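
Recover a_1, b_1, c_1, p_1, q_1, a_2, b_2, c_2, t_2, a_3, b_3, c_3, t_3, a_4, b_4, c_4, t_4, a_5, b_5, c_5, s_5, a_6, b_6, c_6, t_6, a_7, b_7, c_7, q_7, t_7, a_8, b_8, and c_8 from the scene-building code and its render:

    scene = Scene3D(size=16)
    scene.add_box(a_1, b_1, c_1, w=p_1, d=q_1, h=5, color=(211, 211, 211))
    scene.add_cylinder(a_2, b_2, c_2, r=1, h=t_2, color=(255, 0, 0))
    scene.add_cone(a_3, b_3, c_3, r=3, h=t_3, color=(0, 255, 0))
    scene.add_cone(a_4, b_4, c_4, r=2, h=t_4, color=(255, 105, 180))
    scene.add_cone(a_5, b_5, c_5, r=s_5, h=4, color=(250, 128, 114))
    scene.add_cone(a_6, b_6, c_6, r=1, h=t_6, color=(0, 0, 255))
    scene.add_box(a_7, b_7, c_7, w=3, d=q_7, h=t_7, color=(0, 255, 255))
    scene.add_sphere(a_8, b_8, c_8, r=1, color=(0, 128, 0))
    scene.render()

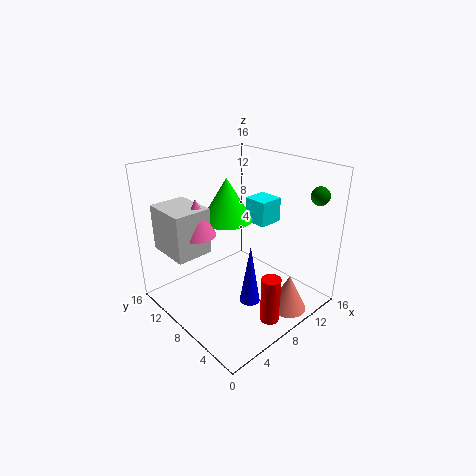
a_1 = 1, b_1 = 9, c_1 = 7, p_1 = 4, q_1 = 5, a_2 = 7, b_2 = 2, c_2 = 1, t_2 = 5, a_3 = 9, b_3 = 11, c_3 = 9, t_3 = 5, a_4 = 4, b_4 = 10, c_4 = 9, t_4 = 4, a_5 = 10, b_5 = 2, c_5 = 1, s_5 = 2, a_6 = 5, b_6 = 3, c_6 = 4, t_6 = 6, a_7 = 12, b_7 = 8, c_7 = 8, q_7 = 3, t_7 = 3, a_8 = 14, b_8 = 2, c_8 = 13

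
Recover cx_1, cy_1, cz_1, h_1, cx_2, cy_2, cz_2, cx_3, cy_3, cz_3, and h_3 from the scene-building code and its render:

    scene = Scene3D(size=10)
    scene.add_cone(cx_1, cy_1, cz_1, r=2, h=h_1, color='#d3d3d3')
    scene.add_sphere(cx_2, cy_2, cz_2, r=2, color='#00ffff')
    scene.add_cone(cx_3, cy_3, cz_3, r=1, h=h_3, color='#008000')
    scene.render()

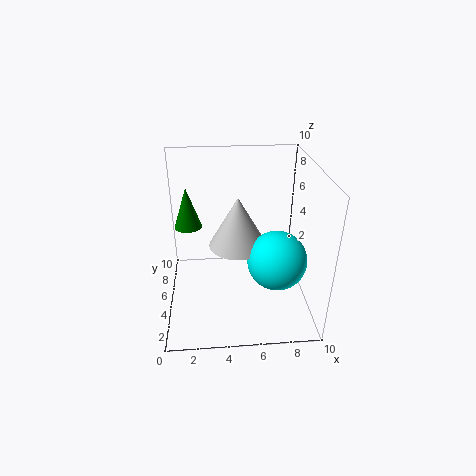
cx_1 = 5
cy_1 = 5
cz_1 = 4.5
h_1 = 3.5
cx_2 = 7.5
cy_2 = 3.5
cz_2 = 4
cx_3 = 1.5
cy_3 = 7
cz_3 = 5
h_3 = 3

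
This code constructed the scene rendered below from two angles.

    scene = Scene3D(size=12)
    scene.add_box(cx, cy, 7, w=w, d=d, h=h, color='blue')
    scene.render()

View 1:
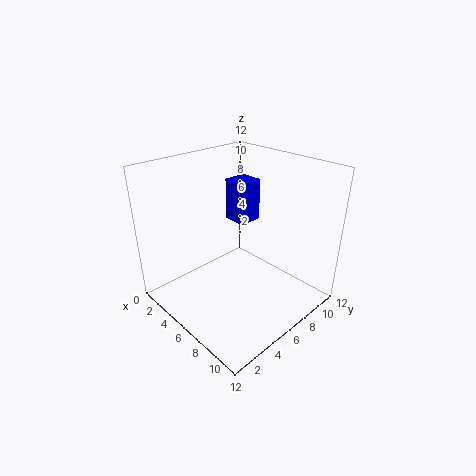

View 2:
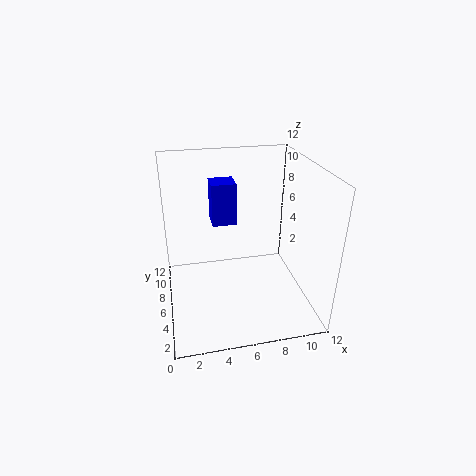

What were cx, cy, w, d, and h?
cx = 4; cy = 6.5; w = 2; d = 2; h = 3.5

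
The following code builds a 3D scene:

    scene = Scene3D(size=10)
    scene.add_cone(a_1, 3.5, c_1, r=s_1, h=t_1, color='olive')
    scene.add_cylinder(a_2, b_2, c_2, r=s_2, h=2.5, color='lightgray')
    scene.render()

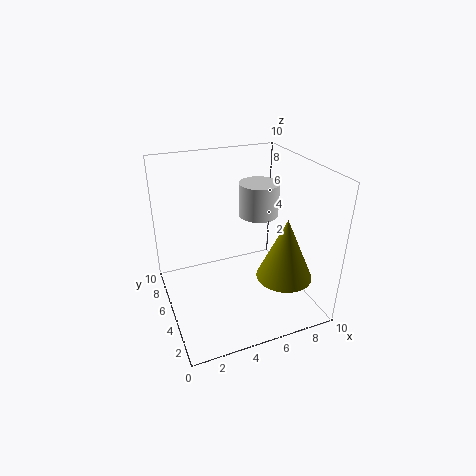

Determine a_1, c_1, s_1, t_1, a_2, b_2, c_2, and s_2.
a_1 = 8
c_1 = 2
s_1 = 2
t_1 = 4.5
a_2 = 7.5
b_2 = 7
c_2 = 5.5
s_2 = 1.5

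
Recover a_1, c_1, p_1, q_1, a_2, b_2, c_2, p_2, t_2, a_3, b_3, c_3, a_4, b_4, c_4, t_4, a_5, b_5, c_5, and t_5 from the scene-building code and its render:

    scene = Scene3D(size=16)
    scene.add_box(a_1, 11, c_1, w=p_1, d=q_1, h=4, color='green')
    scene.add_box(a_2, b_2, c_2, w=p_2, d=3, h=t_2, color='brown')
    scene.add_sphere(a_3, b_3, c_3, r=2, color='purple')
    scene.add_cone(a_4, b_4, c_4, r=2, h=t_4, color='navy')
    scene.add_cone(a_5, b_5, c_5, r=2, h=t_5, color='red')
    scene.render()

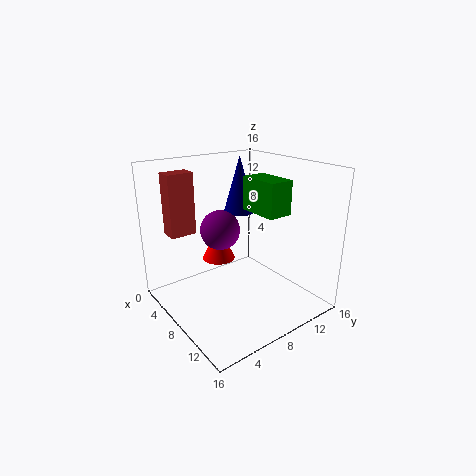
a_1 = 5, c_1 = 10, p_1 = 5, q_1 = 3, a_2 = 2, b_2 = 2, c_2 = 8, p_2 = 2, t_2 = 7, a_3 = 9, b_3 = 5, c_3 = 10, a_4 = 3, b_4 = 12, c_4 = 9, t_4 = 7, a_5 = 4, b_5 = 8, c_5 = 4, t_5 = 4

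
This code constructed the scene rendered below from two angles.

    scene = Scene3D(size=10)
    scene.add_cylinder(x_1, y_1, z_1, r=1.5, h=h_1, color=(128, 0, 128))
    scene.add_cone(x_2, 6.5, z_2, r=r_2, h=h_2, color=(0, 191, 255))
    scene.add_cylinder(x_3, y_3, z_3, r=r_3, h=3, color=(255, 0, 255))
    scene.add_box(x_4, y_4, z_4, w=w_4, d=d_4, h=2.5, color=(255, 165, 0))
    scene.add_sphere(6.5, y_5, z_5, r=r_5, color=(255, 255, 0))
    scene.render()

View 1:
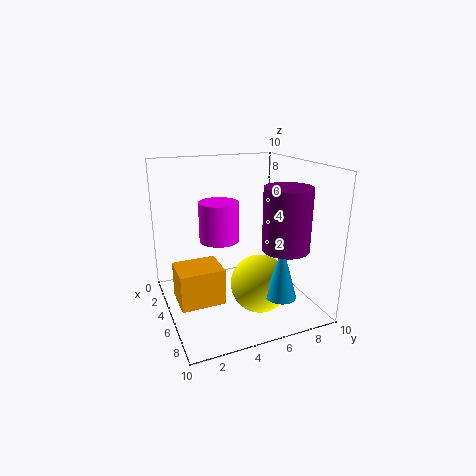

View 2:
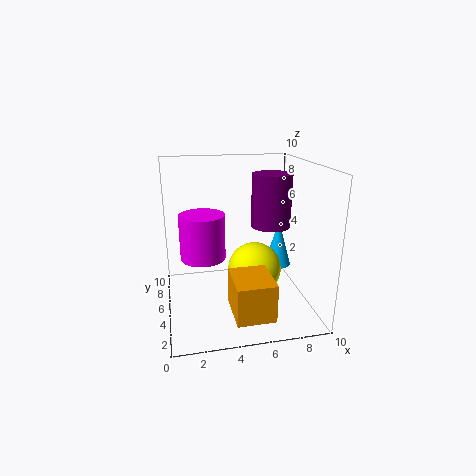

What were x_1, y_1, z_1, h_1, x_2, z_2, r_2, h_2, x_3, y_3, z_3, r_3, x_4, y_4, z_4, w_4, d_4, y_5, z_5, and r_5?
x_1 = 8
y_1 = 7
z_1 = 5
h_1 = 4
x_2 = 8.5
z_2 = 2
r_2 = 1
h_2 = 3.5
x_3 = 2.5
y_3 = 4.5
z_3 = 4
r_3 = 1.5
x_4 = 4
y_4 = 0.5
z_4 = 1
w_4 = 2.5
d_4 = 3
y_5 = 6
z_5 = 2
r_5 = 2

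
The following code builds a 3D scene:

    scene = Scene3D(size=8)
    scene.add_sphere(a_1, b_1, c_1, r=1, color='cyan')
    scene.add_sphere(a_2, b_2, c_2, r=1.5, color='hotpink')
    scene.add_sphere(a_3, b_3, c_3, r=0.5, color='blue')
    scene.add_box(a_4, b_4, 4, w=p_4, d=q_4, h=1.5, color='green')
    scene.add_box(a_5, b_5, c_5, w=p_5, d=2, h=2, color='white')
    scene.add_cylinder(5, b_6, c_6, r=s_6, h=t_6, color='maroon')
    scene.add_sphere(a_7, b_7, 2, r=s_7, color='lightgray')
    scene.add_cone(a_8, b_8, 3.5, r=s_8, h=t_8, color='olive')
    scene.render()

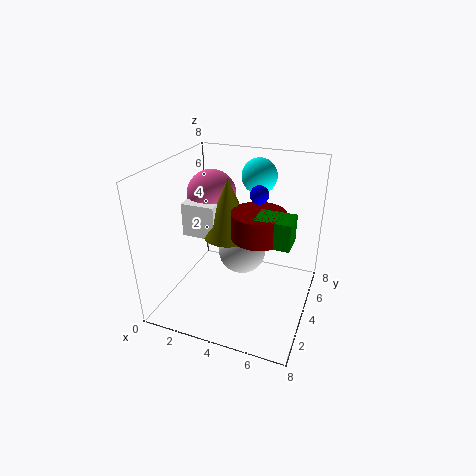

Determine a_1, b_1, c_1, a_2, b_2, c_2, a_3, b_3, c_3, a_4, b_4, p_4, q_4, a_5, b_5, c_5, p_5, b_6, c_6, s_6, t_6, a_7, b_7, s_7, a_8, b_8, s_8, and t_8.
a_1 = 4.5
b_1 = 6
c_1 = 7
a_2 = 1.5
b_2 = 6
c_2 = 5.5
a_3 = 5
b_3 = 4.5
c_3 = 6.5
a_4 = 5
b_4 = 3.5
p_4 = 2
q_4 = 1.5
a_5 = 0.5
b_5 = 4
c_5 = 3.5
p_5 = 2
b_6 = 4.5
c_6 = 4
s_6 = 1.5
t_6 = 1.5
a_7 = 3.5
b_7 = 6
s_7 = 1.5
a_8 = 3
b_8 = 5
s_8 = 1.5
t_8 = 3.5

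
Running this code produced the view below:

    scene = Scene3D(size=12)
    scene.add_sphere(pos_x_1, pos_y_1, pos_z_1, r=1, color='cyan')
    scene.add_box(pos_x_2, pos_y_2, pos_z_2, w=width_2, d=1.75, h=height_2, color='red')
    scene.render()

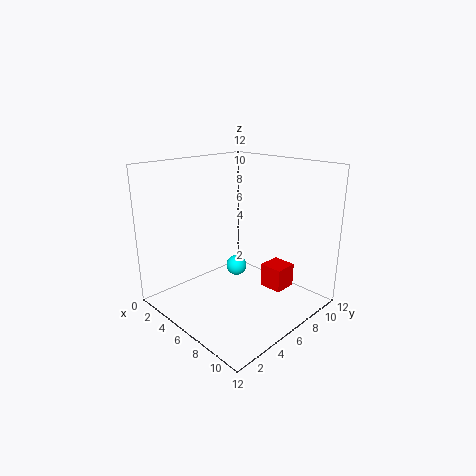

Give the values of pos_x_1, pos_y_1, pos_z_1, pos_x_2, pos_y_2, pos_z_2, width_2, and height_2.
pos_x_1 = 3; pos_y_1 = 8.75; pos_z_1 = 1.5; pos_x_2 = 9.25; pos_y_2 = 5.25; pos_z_2 = 3.25; width_2 = 1.75; height_2 = 1.75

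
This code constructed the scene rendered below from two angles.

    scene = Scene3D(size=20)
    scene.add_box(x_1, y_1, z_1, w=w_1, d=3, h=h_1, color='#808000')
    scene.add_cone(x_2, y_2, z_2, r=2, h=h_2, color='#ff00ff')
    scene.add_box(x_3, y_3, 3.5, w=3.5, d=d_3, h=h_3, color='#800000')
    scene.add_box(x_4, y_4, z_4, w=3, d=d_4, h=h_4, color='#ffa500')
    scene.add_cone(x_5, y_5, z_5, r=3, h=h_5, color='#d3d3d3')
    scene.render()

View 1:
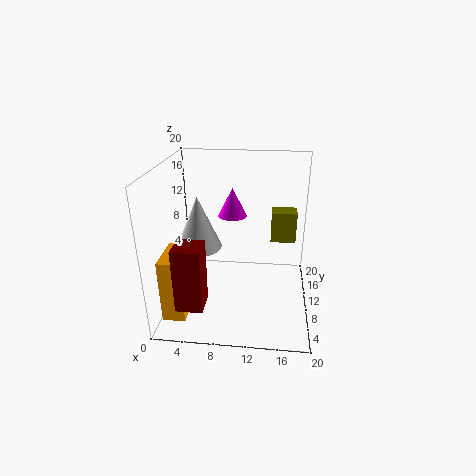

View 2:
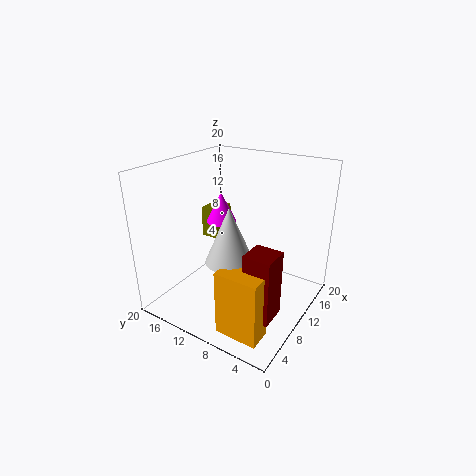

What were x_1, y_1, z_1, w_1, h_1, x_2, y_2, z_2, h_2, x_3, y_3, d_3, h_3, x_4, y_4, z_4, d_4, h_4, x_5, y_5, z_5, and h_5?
x_1 = 14.5; y_1 = 17; z_1 = 6; w_1 = 4; h_1 = 5; x_2 = 9; y_2 = 12; z_2 = 12.5; h_2 = 4; x_3 = 3; y_3 = 1.5; d_3 = 3.5; h_3 = 8.5; x_4 = 1; y_4 = 2; z_4 = 1.5; d_4 = 5.5; h_4 = 8.5; x_5 = 5; y_5 = 8; z_5 = 9.5; h_5 = 7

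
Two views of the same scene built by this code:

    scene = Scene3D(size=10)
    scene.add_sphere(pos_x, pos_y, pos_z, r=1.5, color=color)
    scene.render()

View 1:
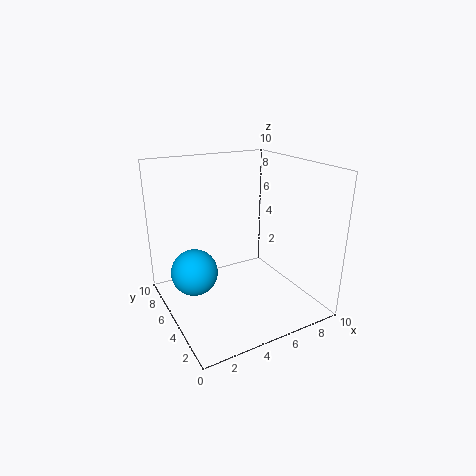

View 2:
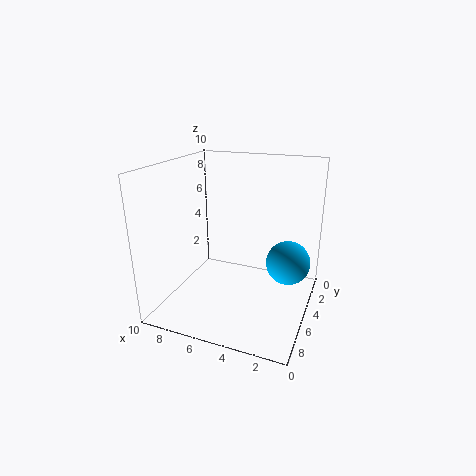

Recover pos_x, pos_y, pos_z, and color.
pos_x = 1.5, pos_y = 4.5, pos_z = 3.5, color = 'deepskyblue'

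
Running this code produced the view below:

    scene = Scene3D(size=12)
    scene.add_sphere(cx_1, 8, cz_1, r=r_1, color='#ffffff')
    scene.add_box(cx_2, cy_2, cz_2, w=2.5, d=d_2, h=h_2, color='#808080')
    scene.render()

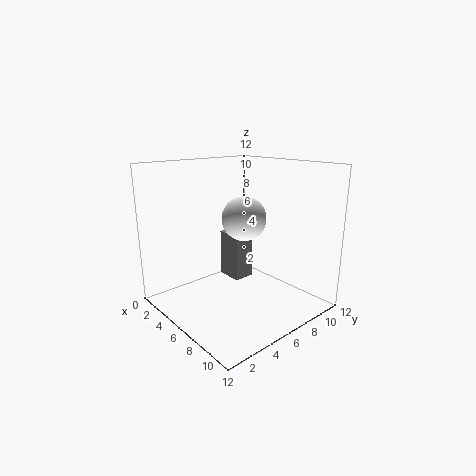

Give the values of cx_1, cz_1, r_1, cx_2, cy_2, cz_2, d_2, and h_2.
cx_1 = 4.5, cz_1 = 7, r_1 = 2, cx_2 = 1, cy_2 = 8, cz_2 = 0.5, d_2 = 2, h_2 = 4.5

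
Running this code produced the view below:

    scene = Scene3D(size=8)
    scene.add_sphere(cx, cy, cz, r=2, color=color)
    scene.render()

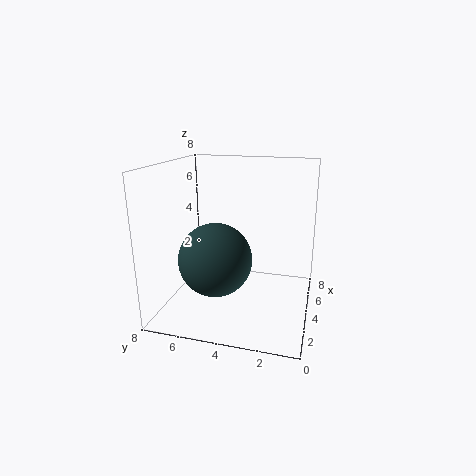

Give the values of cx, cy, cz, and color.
cx = 3
cy = 5
cz = 3
color = 'darkslategray'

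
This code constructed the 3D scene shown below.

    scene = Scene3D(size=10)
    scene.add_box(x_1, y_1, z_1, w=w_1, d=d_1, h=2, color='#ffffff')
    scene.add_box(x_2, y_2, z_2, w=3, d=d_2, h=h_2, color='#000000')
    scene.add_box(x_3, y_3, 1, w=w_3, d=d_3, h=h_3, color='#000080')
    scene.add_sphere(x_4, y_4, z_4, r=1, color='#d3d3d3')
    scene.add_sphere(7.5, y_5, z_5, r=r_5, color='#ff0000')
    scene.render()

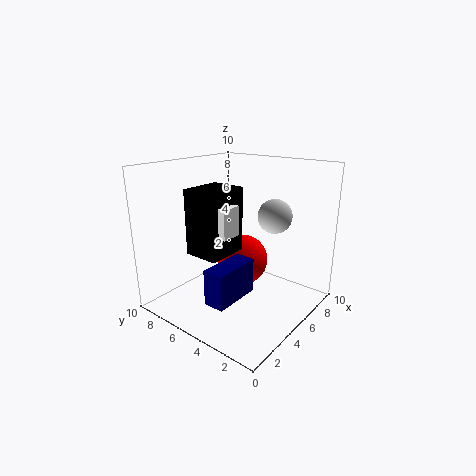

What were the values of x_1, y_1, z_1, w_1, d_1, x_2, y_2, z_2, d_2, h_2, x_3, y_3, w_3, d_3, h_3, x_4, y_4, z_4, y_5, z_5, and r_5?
x_1 = 3; y_1 = 4.5; z_1 = 5.5; w_1 = 1.5; d_1 = 2; x_2 = 2.5; y_2 = 5; z_2 = 4; d_2 = 2.5; h_2 = 4.5; x_3 = 2; y_3 = 4; w_3 = 3.5; d_3 = 1.5; h_3 = 2.5; x_4 = 4; y_4 = 1.5; z_4 = 7.5; y_5 = 6.5; z_5 = 2; r_5 = 2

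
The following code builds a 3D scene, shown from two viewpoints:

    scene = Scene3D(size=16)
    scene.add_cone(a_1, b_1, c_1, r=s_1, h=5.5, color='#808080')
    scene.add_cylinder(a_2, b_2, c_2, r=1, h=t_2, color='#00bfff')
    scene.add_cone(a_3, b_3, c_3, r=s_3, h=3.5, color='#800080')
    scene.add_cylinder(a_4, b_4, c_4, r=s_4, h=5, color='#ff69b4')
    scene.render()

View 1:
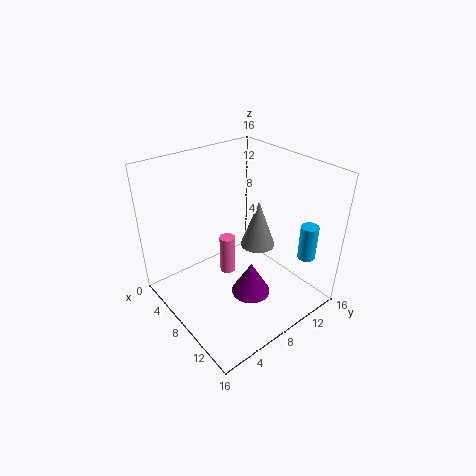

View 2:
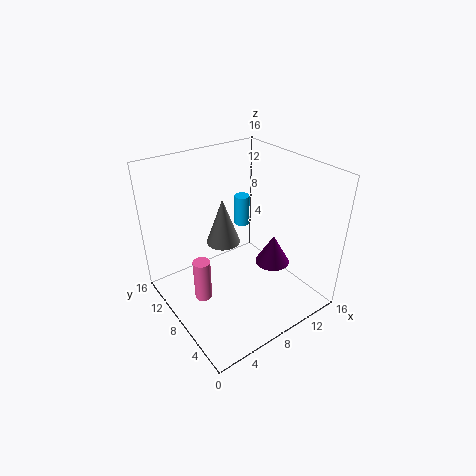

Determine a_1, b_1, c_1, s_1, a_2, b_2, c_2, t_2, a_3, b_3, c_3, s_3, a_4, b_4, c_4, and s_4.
a_1 = 8, b_1 = 11, c_1 = 6, s_1 = 2, a_2 = 13, b_2 = 14, c_2 = 5.5, t_2 = 4, a_3 = 12, b_3 = 6.5, c_3 = 4, s_3 = 2, a_4 = 4, b_4 = 9.5, c_4 = 0.5, s_4 = 1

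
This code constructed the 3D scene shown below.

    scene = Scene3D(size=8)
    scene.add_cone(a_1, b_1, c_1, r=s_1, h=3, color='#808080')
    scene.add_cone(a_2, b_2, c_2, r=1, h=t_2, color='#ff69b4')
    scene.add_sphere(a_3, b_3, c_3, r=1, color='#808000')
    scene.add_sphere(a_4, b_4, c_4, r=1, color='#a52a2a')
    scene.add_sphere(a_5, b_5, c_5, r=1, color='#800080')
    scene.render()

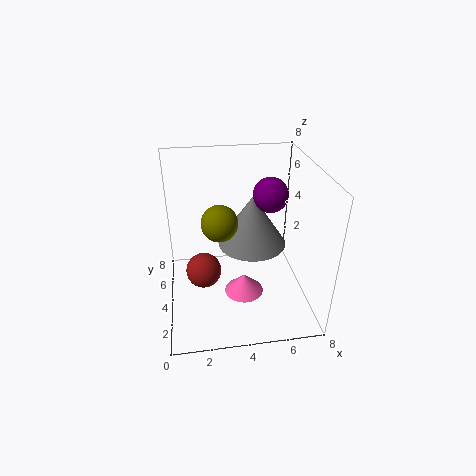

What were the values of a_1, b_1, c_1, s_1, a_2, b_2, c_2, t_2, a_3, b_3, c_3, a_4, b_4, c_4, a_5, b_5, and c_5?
a_1 = 5; b_1 = 5; c_1 = 3; s_1 = 2; a_2 = 4; b_2 = 2; c_2 = 2; t_2 = 1; a_3 = 3; b_3 = 4; c_3 = 5; a_4 = 2; b_4 = 4; c_4 = 2; a_5 = 6; b_5 = 5; c_5 = 6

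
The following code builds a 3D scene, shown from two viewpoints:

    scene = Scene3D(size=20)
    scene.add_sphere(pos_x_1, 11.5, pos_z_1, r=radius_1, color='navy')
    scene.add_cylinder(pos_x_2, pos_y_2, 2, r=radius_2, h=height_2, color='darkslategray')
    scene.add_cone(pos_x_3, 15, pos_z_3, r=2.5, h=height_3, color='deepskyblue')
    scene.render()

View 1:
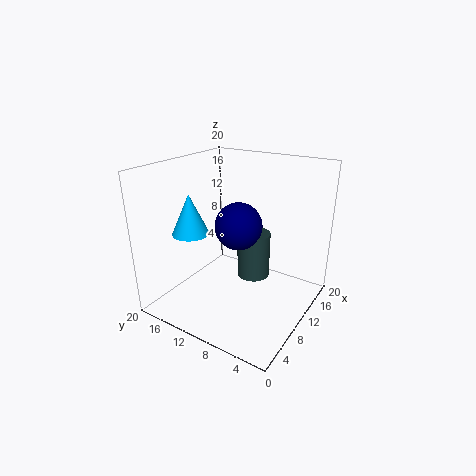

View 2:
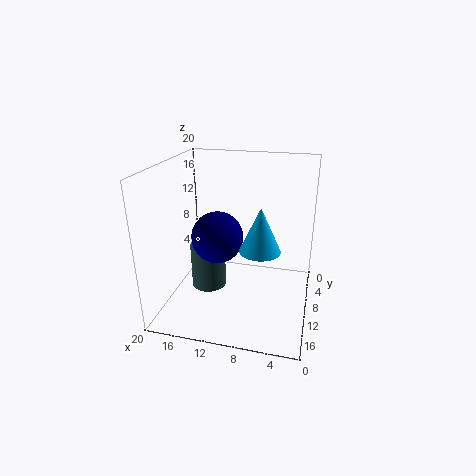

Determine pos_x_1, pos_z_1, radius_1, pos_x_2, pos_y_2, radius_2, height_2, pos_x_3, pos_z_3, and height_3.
pos_x_1 = 12.5; pos_z_1 = 10.5; radius_1 = 3.5; pos_x_2 = 14.5; pos_y_2 = 10; radius_2 = 2.5; height_2 = 7; pos_x_3 = 6; pos_z_3 = 11; height_3 = 5.5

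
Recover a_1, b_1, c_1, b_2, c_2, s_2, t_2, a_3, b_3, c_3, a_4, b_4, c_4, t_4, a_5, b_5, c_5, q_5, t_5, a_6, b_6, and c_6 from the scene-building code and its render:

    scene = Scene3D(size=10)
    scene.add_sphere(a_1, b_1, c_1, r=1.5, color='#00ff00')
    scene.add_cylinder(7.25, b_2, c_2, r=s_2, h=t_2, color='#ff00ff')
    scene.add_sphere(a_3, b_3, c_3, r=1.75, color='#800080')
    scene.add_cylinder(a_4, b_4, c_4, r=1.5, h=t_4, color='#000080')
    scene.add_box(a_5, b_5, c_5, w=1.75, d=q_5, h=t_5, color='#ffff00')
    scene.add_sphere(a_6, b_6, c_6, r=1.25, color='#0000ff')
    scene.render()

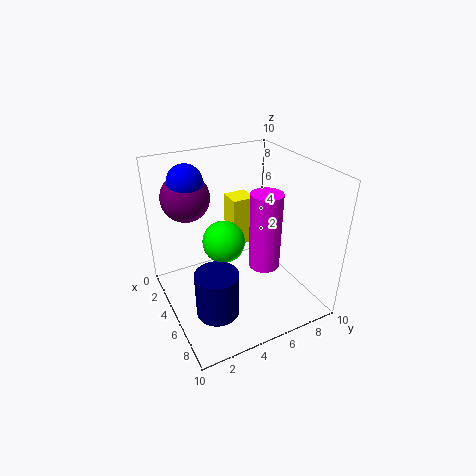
a_1 = 4.25, b_1 = 4.25, c_1 = 4.5, b_2 = 5.75, c_2 = 4, s_2 = 1, t_2 = 5, a_3 = 1.75, b_3 = 2.5, c_3 = 7.25, a_4 = 6.25, b_4 = 2.75, c_4 = 0.25, t_4 = 3.25, a_5 = 1.25, b_5 = 5.75, c_5 = 3, q_5 = 1.75, t_5 = 3.75, a_6 = 2, b_6 = 2.5, c_6 = 8.5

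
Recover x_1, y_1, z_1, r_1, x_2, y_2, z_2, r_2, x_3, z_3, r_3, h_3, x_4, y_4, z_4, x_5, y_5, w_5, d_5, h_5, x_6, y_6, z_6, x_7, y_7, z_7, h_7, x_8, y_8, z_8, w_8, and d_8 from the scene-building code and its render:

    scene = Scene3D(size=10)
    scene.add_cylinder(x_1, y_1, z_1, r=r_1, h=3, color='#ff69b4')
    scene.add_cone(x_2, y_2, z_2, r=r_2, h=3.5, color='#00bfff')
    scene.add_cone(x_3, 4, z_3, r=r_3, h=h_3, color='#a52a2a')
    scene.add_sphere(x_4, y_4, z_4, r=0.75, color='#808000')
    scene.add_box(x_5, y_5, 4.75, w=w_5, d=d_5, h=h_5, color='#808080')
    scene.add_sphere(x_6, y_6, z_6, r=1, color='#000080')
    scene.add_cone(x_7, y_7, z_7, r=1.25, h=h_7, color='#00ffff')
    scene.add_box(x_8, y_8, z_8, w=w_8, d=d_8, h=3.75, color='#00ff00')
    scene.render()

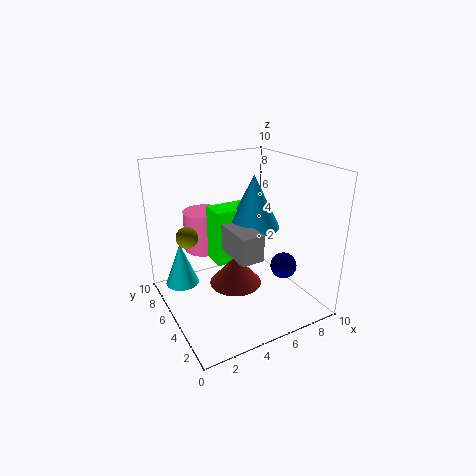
x_1 = 3.75; y_1 = 8; z_1 = 3.25; r_1 = 1.5; x_2 = 5.75; y_2 = 4.25; z_2 = 6; r_2 = 1.75; x_3 = 4.25; z_3 = 2.25; r_3 = 1.75; h_3 = 2; x_4 = 1.75; y_4 = 6.25; z_4 = 5.25; x_5 = 3.5; y_5 = 1.75; w_5 = 1.5; d_5 = 3.25; h_5 = 1.75; x_6 = 8.75; y_6 = 4.5; z_6 = 2; x_7 = 1.75; y_7 = 8; z_7 = 0.75; h_7 = 3.25; x_8 = 3.25; y_8 = 4.5; z_8 = 3.5; w_8 = 3.5; d_8 = 1.75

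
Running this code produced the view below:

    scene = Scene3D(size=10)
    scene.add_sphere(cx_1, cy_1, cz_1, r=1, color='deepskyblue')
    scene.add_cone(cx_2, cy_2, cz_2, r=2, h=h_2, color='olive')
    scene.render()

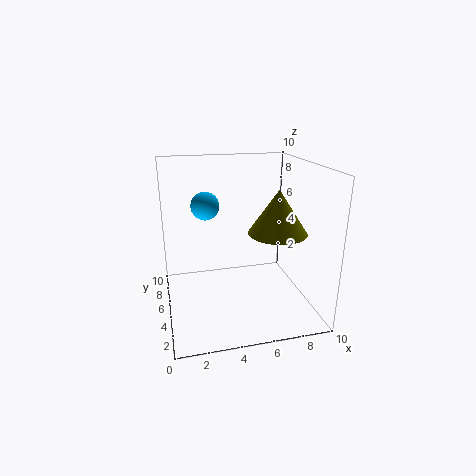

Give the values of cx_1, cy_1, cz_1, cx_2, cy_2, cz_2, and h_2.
cx_1 = 3; cy_1 = 6.5; cz_1 = 7; cx_2 = 7.5; cy_2 = 4; cz_2 = 5.5; h_2 = 3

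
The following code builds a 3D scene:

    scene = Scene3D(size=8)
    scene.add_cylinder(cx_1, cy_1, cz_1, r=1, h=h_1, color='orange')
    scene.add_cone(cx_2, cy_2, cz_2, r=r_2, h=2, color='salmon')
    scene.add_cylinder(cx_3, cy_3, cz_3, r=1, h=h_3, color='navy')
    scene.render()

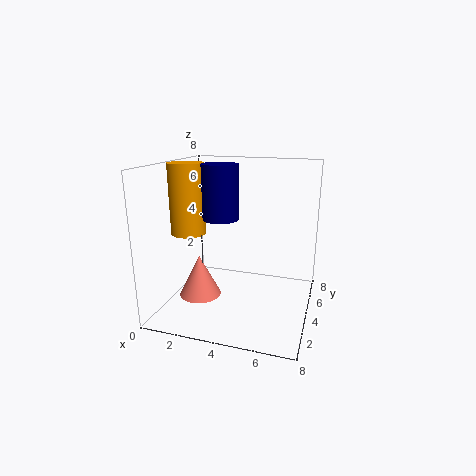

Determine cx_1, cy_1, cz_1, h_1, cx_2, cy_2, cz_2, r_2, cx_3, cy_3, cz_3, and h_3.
cx_1 = 1; cy_1 = 4; cz_1 = 4; h_1 = 4; cx_2 = 3; cy_2 = 1; cz_2 = 2; r_2 = 1; cx_3 = 3; cy_3 = 4; cz_3 = 5; h_3 = 3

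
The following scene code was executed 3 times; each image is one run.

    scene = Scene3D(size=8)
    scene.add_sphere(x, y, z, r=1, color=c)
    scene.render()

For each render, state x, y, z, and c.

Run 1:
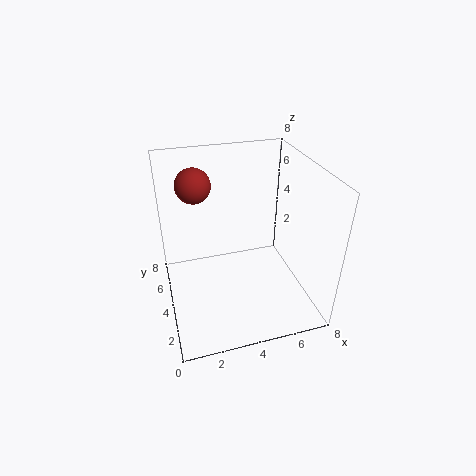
x = 2, y = 6, z = 6.5, c = 'brown'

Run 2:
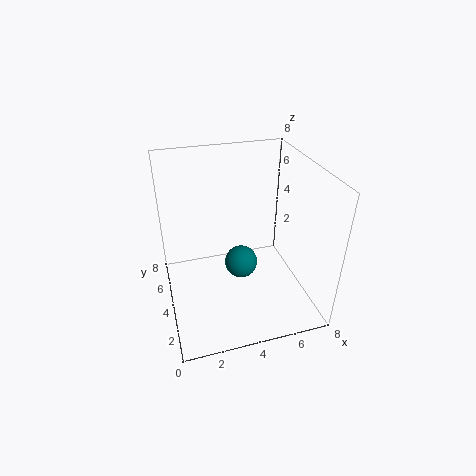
x = 4.5, y = 5, z = 1.5, c = 'teal'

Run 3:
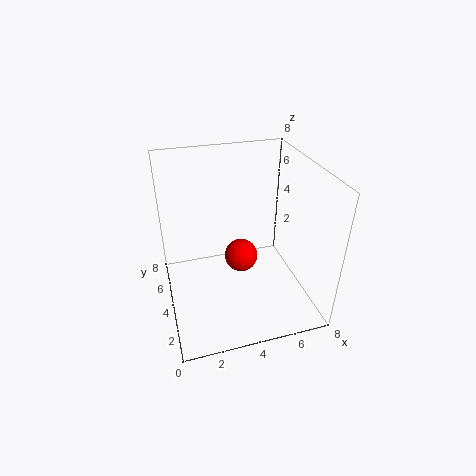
x = 4.5, y = 5, z = 2, c = 'red'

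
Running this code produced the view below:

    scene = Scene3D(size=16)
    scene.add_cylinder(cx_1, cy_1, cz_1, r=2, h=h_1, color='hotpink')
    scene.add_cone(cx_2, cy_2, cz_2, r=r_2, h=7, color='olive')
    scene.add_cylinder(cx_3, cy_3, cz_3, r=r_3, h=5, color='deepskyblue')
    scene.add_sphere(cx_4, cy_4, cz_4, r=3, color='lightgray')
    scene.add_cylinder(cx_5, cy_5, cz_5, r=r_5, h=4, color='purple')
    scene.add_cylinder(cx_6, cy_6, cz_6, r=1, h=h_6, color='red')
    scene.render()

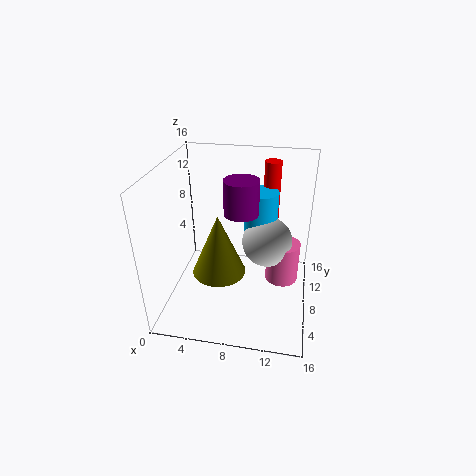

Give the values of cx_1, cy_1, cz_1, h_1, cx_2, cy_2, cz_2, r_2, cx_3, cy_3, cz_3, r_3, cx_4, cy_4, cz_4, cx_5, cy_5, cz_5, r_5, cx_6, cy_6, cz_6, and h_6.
cx_1 = 13, cy_1 = 11, cz_1 = 1, h_1 = 5, cx_2 = 6, cy_2 = 7, cz_2 = 4, r_2 = 3, cx_3 = 10, cy_3 = 12, cz_3 = 7, r_3 = 2, cx_4 = 11, cy_4 = 11, cz_4 = 6, cx_5 = 8, cy_5 = 10, cz_5 = 10, r_5 = 2, cx_6 = 11, cy_6 = 14, cz_6 = 7, h_6 = 8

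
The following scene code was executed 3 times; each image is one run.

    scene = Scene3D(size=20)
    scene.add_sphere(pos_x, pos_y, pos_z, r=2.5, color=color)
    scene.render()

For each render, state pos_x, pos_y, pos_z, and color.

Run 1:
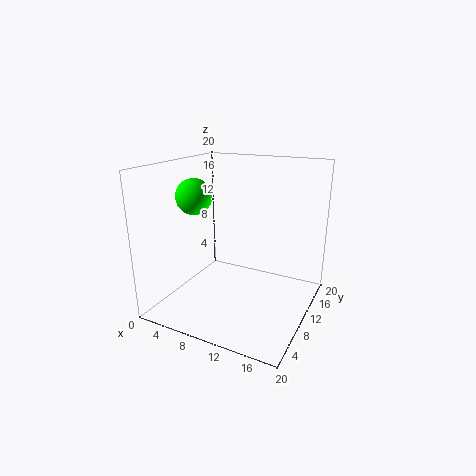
pos_x = 4; pos_y = 8.5; pos_z = 15.5; color = 'lime'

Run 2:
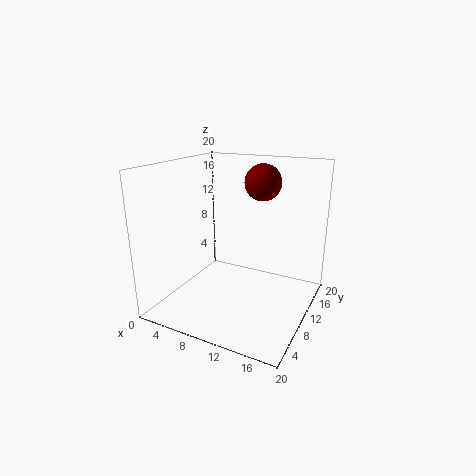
pos_x = 12.5; pos_y = 12.5; pos_z = 17.5; color = 'maroon'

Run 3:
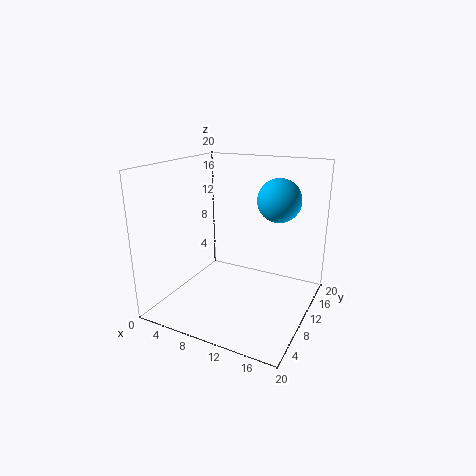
pos_x = 17; pos_y = 6.5; pos_z = 17; color = 'deepskyblue'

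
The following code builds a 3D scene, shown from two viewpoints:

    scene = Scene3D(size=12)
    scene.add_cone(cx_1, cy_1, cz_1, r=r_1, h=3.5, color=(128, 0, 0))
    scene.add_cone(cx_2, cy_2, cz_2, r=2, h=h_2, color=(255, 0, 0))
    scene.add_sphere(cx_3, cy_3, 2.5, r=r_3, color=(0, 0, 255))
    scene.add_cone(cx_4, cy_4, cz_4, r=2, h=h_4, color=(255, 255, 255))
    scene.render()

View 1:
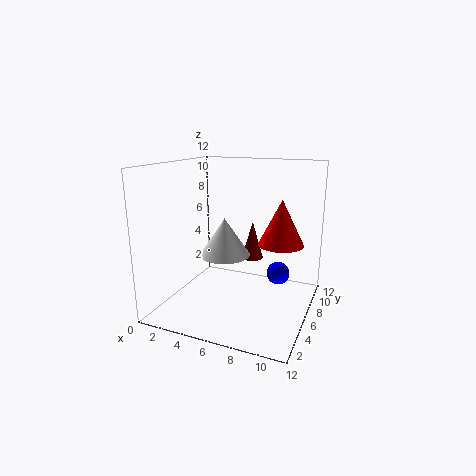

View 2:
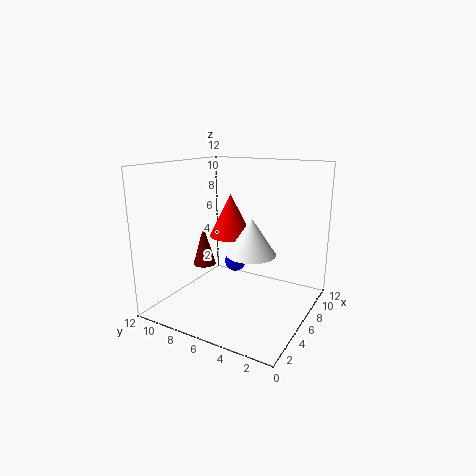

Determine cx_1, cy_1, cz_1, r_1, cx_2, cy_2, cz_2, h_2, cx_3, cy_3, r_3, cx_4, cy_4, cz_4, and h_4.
cx_1 = 6, cy_1 = 9.5, cz_1 = 3, r_1 = 1, cx_2 = 9, cy_2 = 8.5, cz_2 = 5, h_2 = 4, cx_3 = 9, cy_3 = 8, r_3 = 1, cx_4 = 5.5, cy_4 = 4.5, cz_4 = 5, h_4 = 3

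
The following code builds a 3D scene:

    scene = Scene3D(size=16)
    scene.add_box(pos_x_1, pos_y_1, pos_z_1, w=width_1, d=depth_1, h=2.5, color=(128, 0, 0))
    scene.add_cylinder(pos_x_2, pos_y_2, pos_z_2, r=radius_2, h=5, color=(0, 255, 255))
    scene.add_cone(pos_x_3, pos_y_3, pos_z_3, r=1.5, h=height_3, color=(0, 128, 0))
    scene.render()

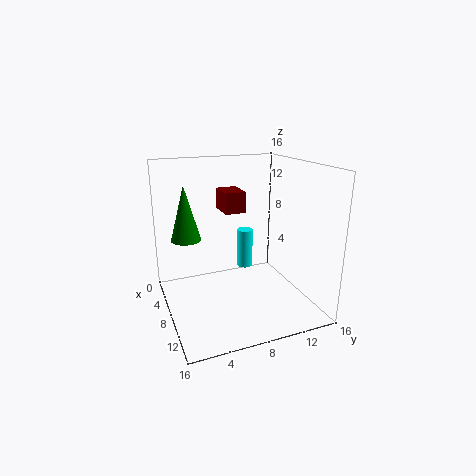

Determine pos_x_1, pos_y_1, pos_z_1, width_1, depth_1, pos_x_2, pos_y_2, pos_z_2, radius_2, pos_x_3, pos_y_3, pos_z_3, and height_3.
pos_x_1 = 2; pos_y_1 = 7.5; pos_z_1 = 10; width_1 = 3.5; depth_1 = 2.5; pos_x_2 = 3; pos_y_2 = 11; pos_z_2 = 2; radius_2 = 1; pos_x_3 = 9; pos_y_3 = 2; pos_z_3 = 9; height_3 = 5.5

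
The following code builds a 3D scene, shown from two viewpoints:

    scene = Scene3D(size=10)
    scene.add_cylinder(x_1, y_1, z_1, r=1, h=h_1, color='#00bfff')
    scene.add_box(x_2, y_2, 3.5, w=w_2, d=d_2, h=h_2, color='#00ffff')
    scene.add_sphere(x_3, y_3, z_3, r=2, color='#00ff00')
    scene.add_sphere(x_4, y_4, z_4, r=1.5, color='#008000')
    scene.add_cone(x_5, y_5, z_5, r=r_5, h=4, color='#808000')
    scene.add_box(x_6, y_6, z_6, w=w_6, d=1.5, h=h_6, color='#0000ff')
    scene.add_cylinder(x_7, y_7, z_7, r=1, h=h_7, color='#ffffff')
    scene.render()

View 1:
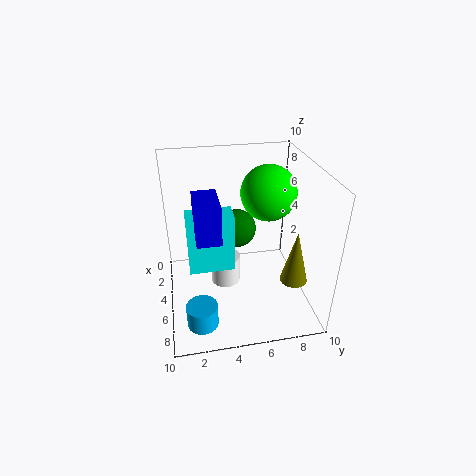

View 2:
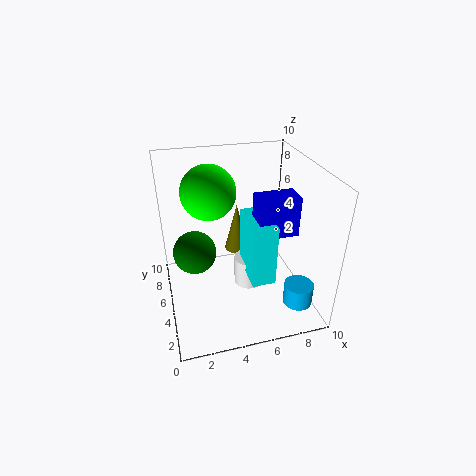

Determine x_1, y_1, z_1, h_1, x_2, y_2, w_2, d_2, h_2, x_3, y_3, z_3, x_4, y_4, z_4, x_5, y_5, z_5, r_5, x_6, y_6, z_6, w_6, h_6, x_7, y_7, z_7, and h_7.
x_1 = 8.5
y_1 = 2
z_1 = 1
h_1 = 1.5
x_2 = 5
y_2 = 1.5
w_2 = 1.5
d_2 = 3
h_2 = 4
x_3 = 3.5
y_3 = 7.5
z_3 = 7.5
x_4 = 2
y_4 = 5.5
z_4 = 4
x_5 = 6
y_5 = 9
z_5 = 1.5
r_5 = 1
x_6 = 5.5
y_6 = 2
z_6 = 6.5
w_6 = 2.5
h_6 = 2.5
x_7 = 5.5
y_7 = 4
z_7 = 2
h_7 = 2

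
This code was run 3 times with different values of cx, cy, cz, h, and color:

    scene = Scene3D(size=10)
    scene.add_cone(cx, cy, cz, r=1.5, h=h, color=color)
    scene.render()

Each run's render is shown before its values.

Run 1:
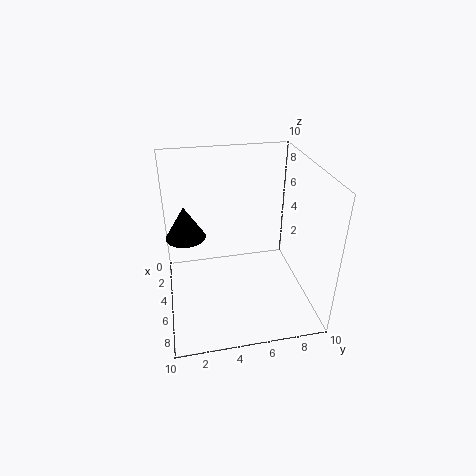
cx = 2.5; cy = 1.5; cz = 4; h = 2.5; color = 'black'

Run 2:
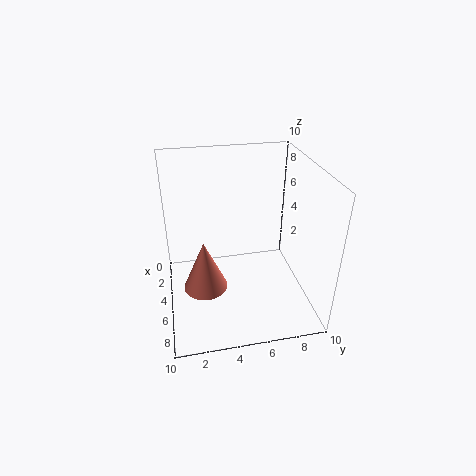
cx = 6; cy = 2.5; cz = 2; h = 3.5; color = 'salmon'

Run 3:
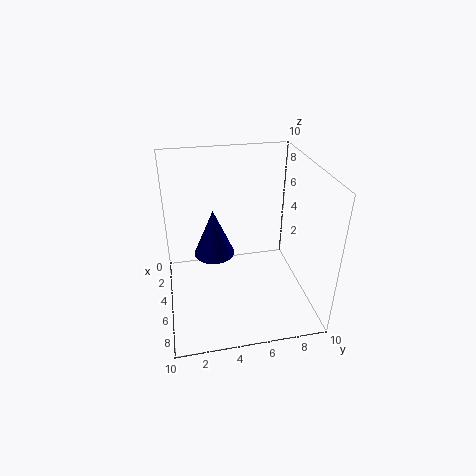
cx = 3.5; cy = 3.5; cz = 3; h = 3.5; color = 'navy'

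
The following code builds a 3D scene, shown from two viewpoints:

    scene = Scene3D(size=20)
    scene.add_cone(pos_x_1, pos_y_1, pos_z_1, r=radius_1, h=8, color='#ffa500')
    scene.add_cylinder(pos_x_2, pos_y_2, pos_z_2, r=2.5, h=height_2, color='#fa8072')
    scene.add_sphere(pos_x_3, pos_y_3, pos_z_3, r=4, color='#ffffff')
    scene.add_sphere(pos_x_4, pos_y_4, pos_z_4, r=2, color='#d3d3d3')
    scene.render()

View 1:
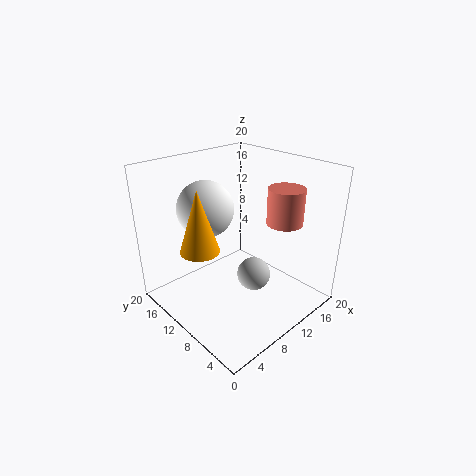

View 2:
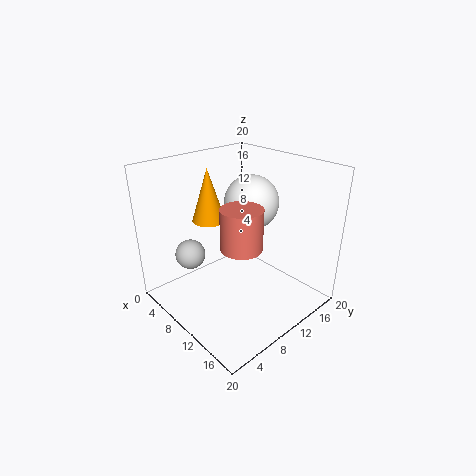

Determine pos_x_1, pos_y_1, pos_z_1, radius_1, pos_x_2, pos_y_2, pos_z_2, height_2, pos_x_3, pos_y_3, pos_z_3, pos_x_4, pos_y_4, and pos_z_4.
pos_x_1 = 3.5; pos_y_1 = 10; pos_z_1 = 10.5; radius_1 = 2.5; pos_x_2 = 15; pos_y_2 = 6; pos_z_2 = 12; height_2 = 5; pos_x_3 = 8; pos_y_3 = 14.5; pos_z_3 = 13.5; pos_x_4 = 7; pos_y_4 = 4; pos_z_4 = 8.5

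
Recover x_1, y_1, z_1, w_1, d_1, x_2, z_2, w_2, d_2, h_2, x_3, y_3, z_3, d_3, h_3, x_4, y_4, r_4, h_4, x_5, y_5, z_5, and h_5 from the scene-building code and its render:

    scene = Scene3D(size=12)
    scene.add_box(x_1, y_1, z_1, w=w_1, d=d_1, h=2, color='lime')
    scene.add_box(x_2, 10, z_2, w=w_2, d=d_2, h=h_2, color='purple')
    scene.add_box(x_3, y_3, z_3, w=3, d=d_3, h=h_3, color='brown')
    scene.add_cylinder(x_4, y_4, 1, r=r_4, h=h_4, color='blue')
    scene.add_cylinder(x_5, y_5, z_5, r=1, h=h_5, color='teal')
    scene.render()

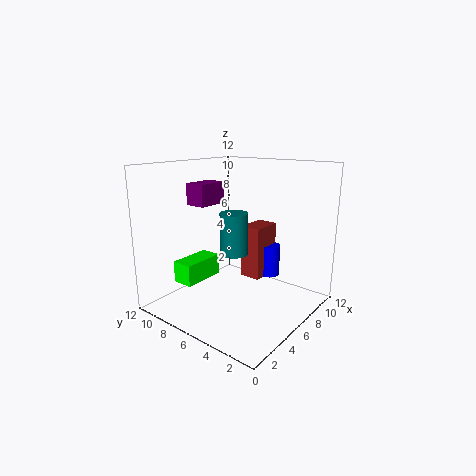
x_1 = 4, y_1 = 10, z_1 = 1, w_1 = 4, d_1 = 2, x_2 = 6, z_2 = 8, w_2 = 3, d_2 = 2, h_2 = 2, x_3 = 9, y_3 = 6, z_3 = 1, d_3 = 2, h_3 = 5, x_4 = 11, y_4 = 6, r_4 = 1, h_4 = 3, x_5 = 3, y_5 = 4, z_5 = 6, h_5 = 3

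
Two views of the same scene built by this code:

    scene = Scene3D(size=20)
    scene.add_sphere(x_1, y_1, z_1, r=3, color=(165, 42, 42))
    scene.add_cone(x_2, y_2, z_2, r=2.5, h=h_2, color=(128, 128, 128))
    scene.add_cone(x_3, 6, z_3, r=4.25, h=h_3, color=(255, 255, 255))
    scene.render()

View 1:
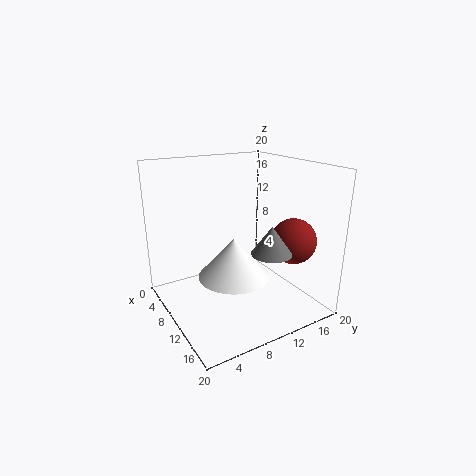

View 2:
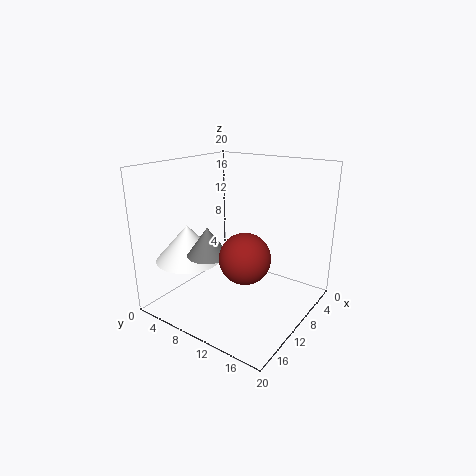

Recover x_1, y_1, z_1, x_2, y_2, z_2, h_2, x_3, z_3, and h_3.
x_1 = 15.75
y_1 = 15
z_1 = 10.5
x_2 = 17
y_2 = 10.5
z_2 = 10.25
h_2 = 3.5
x_3 = 15.75
z_3 = 8
h_3 = 4.75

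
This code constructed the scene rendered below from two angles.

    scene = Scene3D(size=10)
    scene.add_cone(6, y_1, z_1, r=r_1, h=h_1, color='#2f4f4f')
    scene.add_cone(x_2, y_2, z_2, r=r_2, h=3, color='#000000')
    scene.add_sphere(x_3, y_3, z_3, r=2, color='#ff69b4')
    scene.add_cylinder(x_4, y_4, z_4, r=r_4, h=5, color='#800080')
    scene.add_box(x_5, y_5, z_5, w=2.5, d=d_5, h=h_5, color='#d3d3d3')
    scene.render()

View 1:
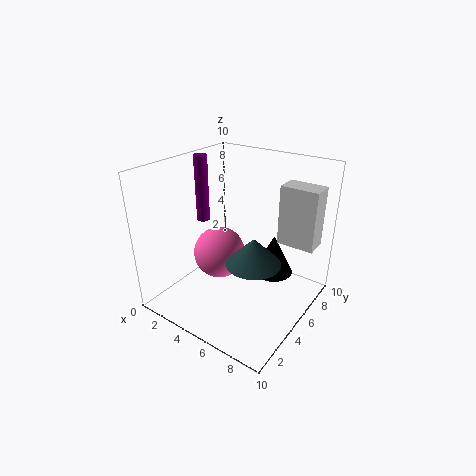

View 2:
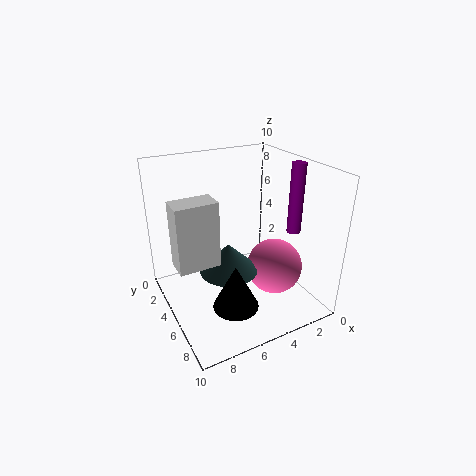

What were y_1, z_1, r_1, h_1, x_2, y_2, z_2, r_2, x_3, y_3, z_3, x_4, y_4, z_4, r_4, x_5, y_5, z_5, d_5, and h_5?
y_1 = 5.5; z_1 = 3; r_1 = 2; h_1 = 2; x_2 = 6.5; y_2 = 7.5; z_2 = 1.5; r_2 = 1.5; x_3 = 2.5; y_3 = 6; z_3 = 2.5; x_4 = 1; y_4 = 6; z_4 = 5; r_4 = 0.5; x_5 = 7.5; y_5 = 6; z_5 = 5; d_5 = 1.5; h_5 = 4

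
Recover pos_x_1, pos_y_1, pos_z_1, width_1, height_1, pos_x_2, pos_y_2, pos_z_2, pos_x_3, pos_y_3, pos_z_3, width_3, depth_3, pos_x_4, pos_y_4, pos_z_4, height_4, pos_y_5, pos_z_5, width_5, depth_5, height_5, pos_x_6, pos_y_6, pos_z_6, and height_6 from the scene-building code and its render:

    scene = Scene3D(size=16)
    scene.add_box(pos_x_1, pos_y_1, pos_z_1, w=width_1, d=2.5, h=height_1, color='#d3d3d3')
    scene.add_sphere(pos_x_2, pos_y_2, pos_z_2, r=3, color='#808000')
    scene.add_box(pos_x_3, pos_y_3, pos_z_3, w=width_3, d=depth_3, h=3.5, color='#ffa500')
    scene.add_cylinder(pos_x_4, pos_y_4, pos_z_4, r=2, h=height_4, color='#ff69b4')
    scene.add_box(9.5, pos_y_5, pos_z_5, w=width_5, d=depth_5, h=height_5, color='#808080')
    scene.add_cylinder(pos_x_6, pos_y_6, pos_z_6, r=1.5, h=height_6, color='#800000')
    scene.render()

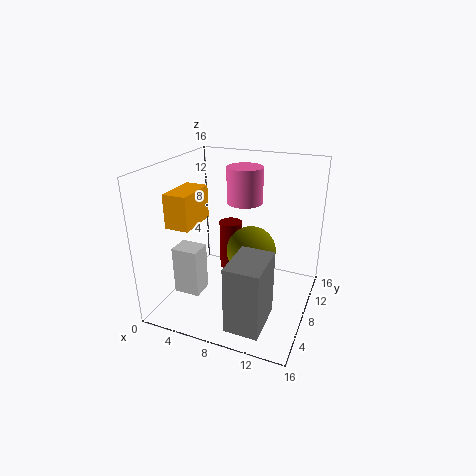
pos_x_1 = 1.5, pos_y_1 = 4.5, pos_z_1 = 1.5, width_1 = 3, height_1 = 5.5, pos_x_2 = 8.5, pos_y_2 = 11, pos_z_2 = 5, pos_x_3 = 2.5, pos_y_3 = 2.5, pos_z_3 = 10.5, width_3 = 2.5, depth_3 = 4.5, pos_x_4 = 8, pos_y_4 = 10, pos_z_4 = 11.5, height_4 = 4, pos_y_5 = 0.5, pos_z_5 = 1.5, width_5 = 3.5, depth_5 = 5, height_5 = 7, pos_x_6 = 4.5, pos_y_6 = 14, pos_z_6 = 0.5, height_6 = 6.5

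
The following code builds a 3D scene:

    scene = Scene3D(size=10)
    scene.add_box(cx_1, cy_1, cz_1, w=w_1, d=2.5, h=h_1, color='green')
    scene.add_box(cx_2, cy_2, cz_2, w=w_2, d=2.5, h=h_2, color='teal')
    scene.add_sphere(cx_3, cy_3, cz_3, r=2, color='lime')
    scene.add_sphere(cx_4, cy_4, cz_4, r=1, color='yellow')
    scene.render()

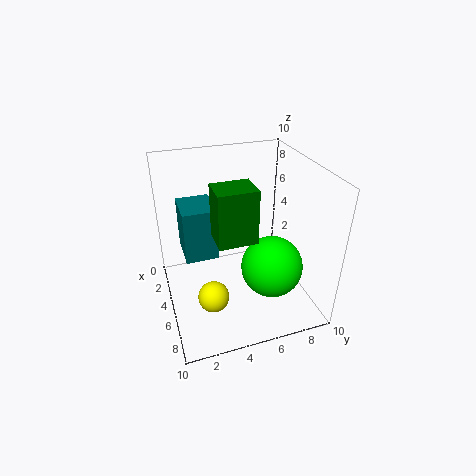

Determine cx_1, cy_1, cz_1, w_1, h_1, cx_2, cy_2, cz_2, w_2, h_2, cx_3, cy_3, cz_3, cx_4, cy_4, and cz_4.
cx_1 = 5.5; cy_1 = 3; cz_1 = 6; w_1 = 2; h_1 = 3.5; cx_2 = 0.5; cy_2 = 1.5; cz_2 = 2.5; w_2 = 3; h_2 = 4; cx_3 = 7.5; cy_3 = 6.5; cz_3 = 4; cx_4 = 7.5; cy_4 = 2.5; cz_4 = 2.5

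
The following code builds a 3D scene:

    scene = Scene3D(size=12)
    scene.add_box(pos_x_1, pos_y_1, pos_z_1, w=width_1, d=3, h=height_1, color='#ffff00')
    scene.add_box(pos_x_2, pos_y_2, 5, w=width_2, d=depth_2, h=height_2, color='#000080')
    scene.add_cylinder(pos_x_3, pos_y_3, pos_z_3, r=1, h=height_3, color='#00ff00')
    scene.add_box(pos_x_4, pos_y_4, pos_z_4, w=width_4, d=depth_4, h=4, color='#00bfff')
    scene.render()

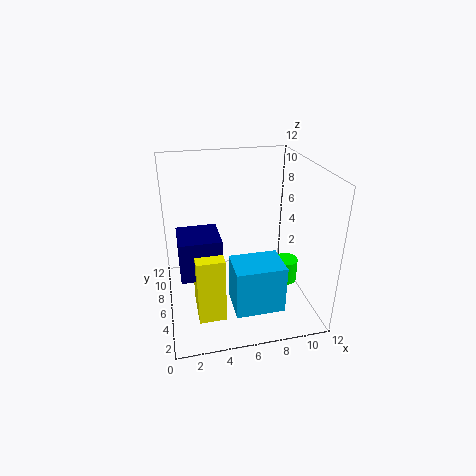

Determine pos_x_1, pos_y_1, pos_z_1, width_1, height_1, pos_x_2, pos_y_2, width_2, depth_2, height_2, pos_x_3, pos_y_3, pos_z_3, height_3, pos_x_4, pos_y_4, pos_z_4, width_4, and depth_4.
pos_x_1 = 2
pos_y_1 = 1
pos_z_1 = 2
width_1 = 2
height_1 = 5
pos_x_2 = 1
pos_y_2 = 2
width_2 = 3
depth_2 = 3
height_2 = 3
pos_x_3 = 10
pos_y_3 = 5
pos_z_3 = 2
height_3 = 2
pos_x_4 = 5
pos_y_4 = 2
pos_z_4 = 1
width_4 = 4
depth_4 = 3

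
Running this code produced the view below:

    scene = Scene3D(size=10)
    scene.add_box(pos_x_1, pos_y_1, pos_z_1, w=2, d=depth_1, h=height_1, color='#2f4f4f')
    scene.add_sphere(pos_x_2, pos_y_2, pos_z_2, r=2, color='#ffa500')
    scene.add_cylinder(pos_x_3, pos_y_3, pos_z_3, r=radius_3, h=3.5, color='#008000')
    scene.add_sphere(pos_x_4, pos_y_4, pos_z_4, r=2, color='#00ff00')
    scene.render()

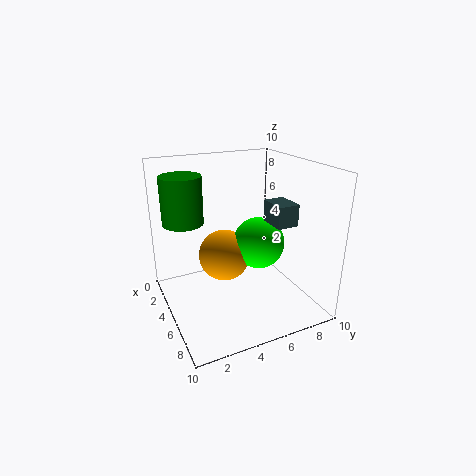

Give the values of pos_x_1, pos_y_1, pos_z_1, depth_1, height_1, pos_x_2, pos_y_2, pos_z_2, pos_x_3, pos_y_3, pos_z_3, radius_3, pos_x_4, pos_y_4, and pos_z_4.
pos_x_1 = 5, pos_y_1 = 7, pos_z_1 = 6, depth_1 = 1.5, height_1 = 1.5, pos_x_2 = 2.5, pos_y_2 = 5, pos_z_2 = 2.5, pos_x_3 = 2, pos_y_3 = 2, pos_z_3 = 5.5, radius_3 = 1.5, pos_x_4 = 3.5, pos_y_4 = 7.5, pos_z_4 = 3.5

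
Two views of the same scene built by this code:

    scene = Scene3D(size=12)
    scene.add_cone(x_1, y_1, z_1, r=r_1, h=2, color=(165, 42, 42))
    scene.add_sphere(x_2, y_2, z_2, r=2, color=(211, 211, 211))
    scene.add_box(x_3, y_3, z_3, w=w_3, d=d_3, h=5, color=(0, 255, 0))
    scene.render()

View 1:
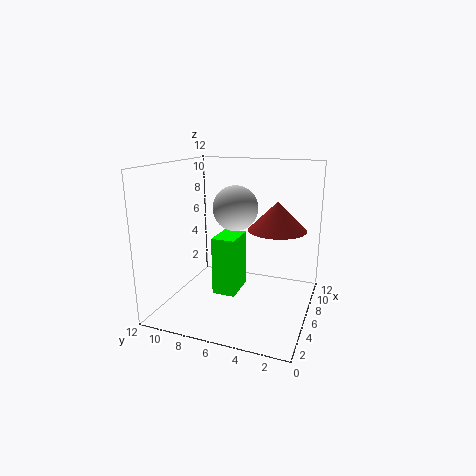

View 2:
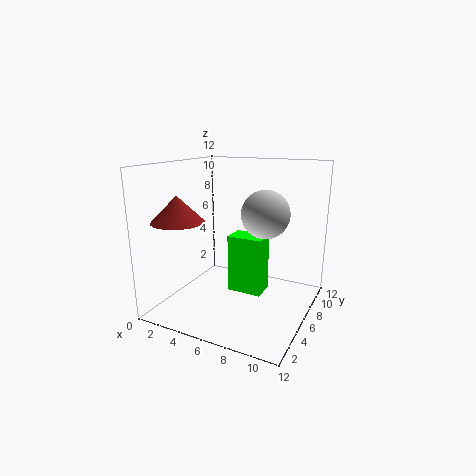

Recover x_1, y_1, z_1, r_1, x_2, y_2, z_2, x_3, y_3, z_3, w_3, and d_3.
x_1 = 3, y_1 = 2, z_1 = 8, r_1 = 2, x_2 = 8, y_2 = 7, z_2 = 8, x_3 = 5, y_3 = 6, z_3 = 1, w_3 = 3, d_3 = 2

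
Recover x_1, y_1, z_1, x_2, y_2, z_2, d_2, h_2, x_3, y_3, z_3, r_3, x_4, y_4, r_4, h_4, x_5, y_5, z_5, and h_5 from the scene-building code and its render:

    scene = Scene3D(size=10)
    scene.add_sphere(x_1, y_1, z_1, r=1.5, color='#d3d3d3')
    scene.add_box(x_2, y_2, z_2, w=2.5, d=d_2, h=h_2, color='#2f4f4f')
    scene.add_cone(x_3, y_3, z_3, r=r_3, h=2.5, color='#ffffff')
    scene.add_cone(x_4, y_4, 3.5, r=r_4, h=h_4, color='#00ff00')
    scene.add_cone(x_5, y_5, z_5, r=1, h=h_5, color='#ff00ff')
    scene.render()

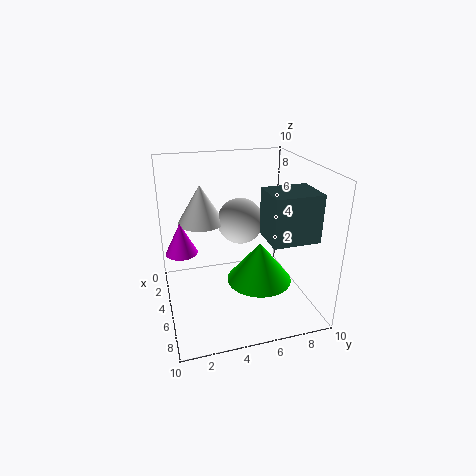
x_1 = 5.5; y_1 = 5; z_1 = 6.5; x_2 = 6.5; y_2 = 6; z_2 = 6; d_2 = 3; h_2 = 3; x_3 = 5; y_3 = 2.5; z_3 = 6.5; r_3 = 1.5; x_4 = 8; y_4 = 5.5; r_4 = 2; h_4 = 2.5; x_5 = 6; y_5 = 1; z_5 = 5; h_5 = 2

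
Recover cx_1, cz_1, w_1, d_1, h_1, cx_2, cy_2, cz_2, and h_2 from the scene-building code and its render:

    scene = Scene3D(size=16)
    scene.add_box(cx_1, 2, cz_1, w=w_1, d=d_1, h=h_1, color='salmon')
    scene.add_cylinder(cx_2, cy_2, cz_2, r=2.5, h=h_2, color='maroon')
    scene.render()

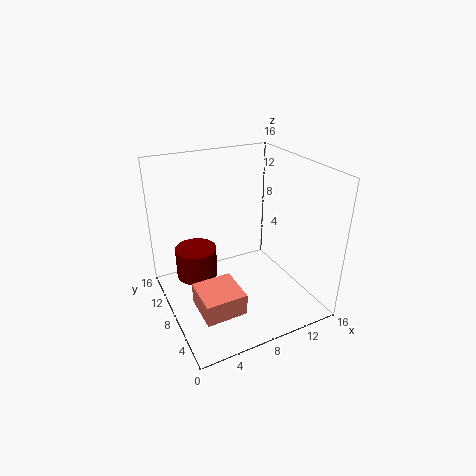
cx_1 = 1.75; cz_1 = 2.75; w_1 = 4.25; d_1 = 4.25; h_1 = 2.25; cx_2 = 4.5; cy_2 = 12.5; cz_2 = 1.5; h_2 = 3.75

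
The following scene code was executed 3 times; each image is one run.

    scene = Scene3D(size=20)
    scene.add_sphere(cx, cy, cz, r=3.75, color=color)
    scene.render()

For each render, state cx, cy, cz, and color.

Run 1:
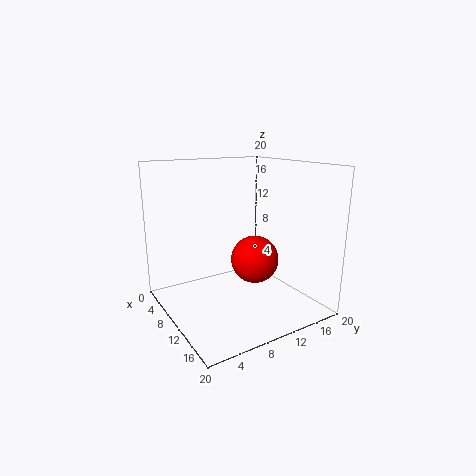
cx = 7; cy = 15; cz = 4.75; color = 'red'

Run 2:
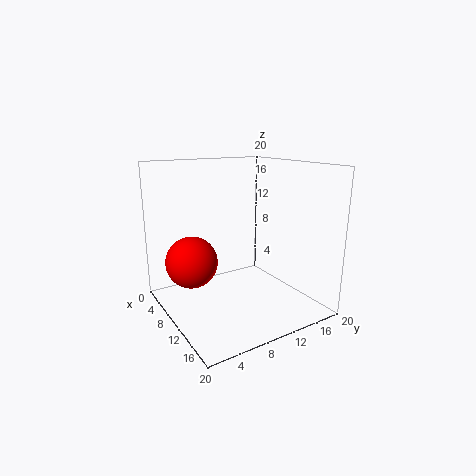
cx = 5.75; cy = 4.75; cz = 6; color = 'red'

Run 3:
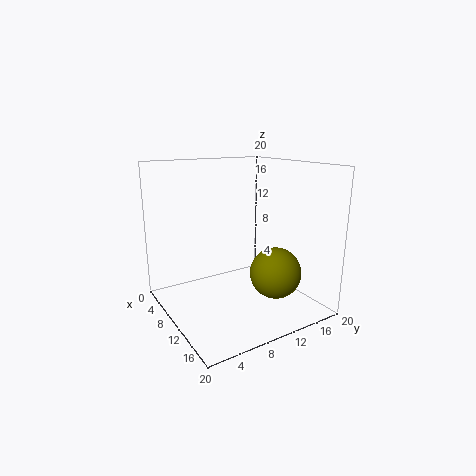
cx = 12; cy = 15.25; cz = 4.25; color = 'olive'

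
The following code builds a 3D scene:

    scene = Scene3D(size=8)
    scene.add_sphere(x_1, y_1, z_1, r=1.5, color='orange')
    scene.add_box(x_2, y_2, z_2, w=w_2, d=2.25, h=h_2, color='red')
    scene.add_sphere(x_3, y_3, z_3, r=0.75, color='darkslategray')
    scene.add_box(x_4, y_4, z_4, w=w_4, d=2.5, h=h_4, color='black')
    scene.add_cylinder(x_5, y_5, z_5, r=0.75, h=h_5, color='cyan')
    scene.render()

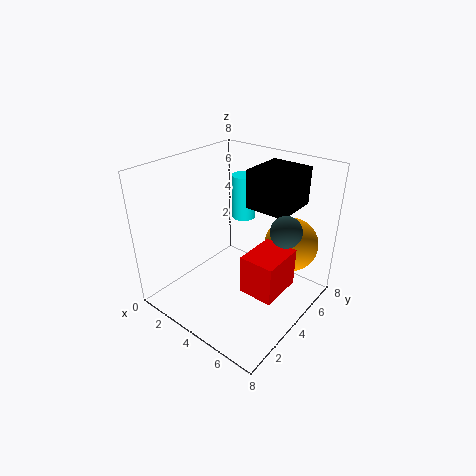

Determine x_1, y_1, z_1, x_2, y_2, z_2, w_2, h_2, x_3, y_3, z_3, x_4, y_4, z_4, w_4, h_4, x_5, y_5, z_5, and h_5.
x_1 = 6.25
y_1 = 6
z_1 = 3.5
x_2 = 5.75
y_2 = 2
z_2 = 2.5
w_2 = 1.75
h_2 = 2
x_3 = 7.25
y_3 = 3.5
z_3 = 5.75
x_4 = 4.5
y_4 = 4
z_4 = 6
w_4 = 2.25
h_4 = 2
x_5 = 2.25
y_5 = 6.75
z_5 = 3.75
h_5 = 2.75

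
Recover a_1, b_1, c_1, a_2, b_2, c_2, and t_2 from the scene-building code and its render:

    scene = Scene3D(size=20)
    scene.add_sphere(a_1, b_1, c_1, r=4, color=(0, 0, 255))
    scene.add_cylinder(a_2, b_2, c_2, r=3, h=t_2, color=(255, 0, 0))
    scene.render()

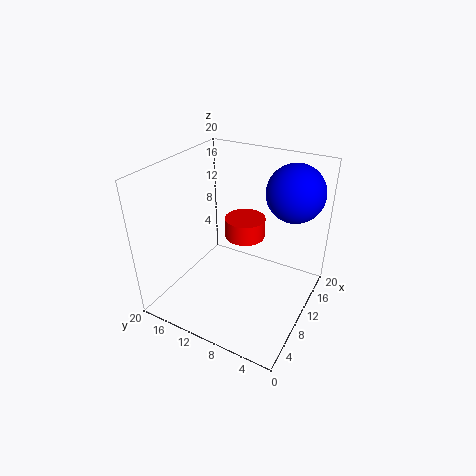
a_1 = 15, b_1 = 4, c_1 = 16, a_2 = 14, b_2 = 11, c_2 = 8, t_2 = 3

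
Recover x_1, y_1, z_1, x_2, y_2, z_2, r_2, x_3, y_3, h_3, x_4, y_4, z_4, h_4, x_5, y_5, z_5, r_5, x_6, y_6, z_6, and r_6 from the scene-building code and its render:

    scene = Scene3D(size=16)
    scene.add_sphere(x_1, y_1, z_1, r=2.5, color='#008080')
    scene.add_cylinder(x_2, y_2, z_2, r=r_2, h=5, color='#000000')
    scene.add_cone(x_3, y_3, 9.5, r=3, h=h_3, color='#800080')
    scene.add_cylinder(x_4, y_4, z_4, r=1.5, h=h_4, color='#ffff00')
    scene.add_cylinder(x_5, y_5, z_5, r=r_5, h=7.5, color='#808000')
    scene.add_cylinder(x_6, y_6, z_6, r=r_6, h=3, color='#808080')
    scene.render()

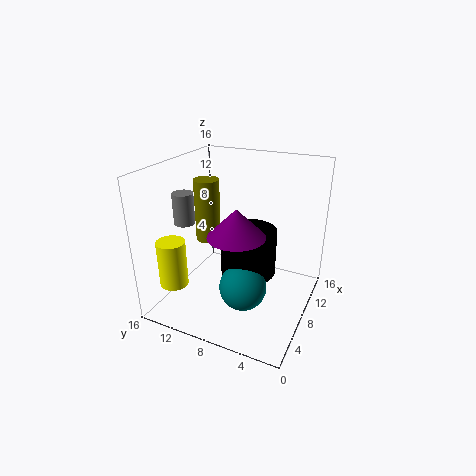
x_1 = 5, y_1 = 6, z_1 = 4, x_2 = 7.5, y_2 = 6.5, z_2 = 4.5, r_2 = 3, x_3 = 5.5, y_3 = 7, h_3 = 3, x_4 = 2.5, y_4 = 13, z_4 = 4, h_4 = 5, x_5 = 10, y_5 = 13, z_5 = 6, r_5 = 1.5, x_6 = 2.5, y_6 = 11, z_6 = 11.5, r_6 = 1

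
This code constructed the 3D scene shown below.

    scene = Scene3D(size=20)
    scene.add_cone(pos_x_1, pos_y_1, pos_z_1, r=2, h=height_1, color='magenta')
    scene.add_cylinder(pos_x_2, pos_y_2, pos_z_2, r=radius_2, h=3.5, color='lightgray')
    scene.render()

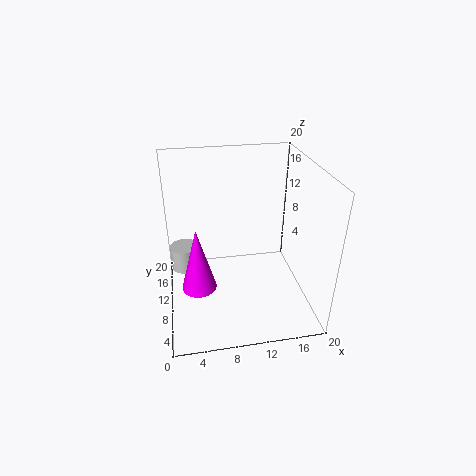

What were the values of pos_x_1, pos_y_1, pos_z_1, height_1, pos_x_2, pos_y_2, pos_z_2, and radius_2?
pos_x_1 = 4, pos_y_1 = 2.5, pos_z_1 = 8.5, height_1 = 7.5, pos_x_2 = 2.5, pos_y_2 = 12.5, pos_z_2 = 4.5, radius_2 = 2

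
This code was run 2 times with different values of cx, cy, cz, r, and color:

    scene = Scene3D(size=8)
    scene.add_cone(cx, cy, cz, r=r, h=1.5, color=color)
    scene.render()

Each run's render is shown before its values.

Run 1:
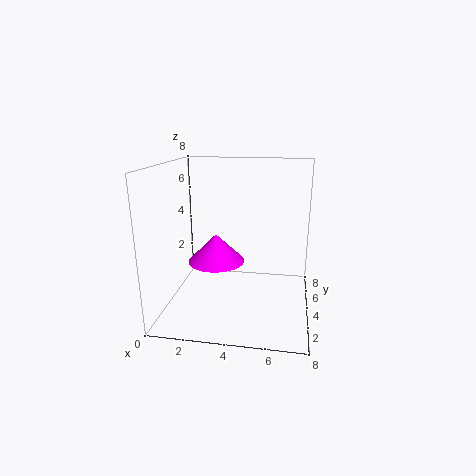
cx = 3; cy = 3; cz = 3; r = 1.5; color = 'magenta'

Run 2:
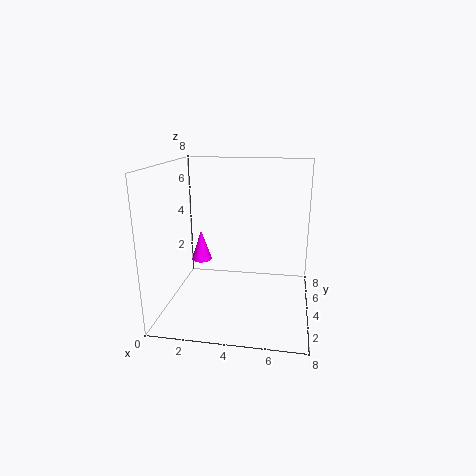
cx = 2.5; cy = 2; cz = 3.5; r = 0.5; color = 'magenta'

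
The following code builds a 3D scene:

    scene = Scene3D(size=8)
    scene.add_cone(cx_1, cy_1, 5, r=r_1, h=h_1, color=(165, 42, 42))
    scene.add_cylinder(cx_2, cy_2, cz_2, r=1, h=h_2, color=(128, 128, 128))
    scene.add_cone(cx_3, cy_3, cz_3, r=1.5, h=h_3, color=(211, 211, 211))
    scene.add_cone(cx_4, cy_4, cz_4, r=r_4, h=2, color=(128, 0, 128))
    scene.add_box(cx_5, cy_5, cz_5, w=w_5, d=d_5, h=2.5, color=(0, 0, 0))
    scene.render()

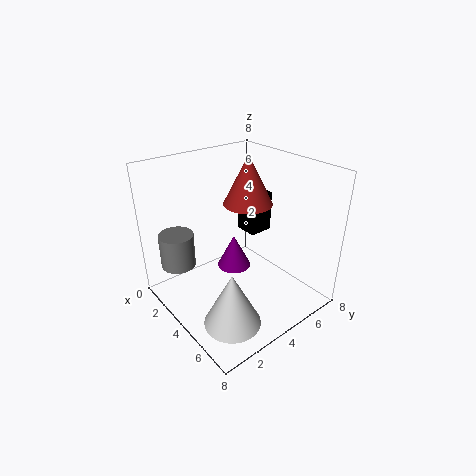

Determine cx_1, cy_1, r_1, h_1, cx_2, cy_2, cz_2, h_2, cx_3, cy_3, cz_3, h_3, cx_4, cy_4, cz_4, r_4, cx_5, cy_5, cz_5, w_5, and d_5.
cx_1 = 2.5; cy_1 = 6; r_1 = 1.5; h_1 = 3; cx_2 = 1.5; cy_2 = 1.5; cz_2 = 2; h_2 = 2; cx_3 = 6; cy_3 = 2; cz_3 = 0.5; h_3 = 3; cx_4 = 3; cy_4 = 4.5; cz_4 = 1.5; r_4 = 1; cx_5 = 1.5; cy_5 = 6; cz_5 = 3; w_5 = 1.5; d_5 = 1.5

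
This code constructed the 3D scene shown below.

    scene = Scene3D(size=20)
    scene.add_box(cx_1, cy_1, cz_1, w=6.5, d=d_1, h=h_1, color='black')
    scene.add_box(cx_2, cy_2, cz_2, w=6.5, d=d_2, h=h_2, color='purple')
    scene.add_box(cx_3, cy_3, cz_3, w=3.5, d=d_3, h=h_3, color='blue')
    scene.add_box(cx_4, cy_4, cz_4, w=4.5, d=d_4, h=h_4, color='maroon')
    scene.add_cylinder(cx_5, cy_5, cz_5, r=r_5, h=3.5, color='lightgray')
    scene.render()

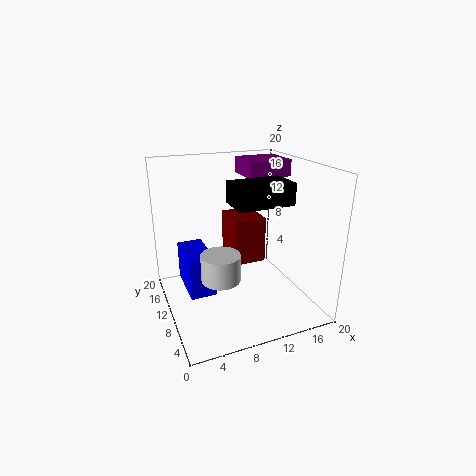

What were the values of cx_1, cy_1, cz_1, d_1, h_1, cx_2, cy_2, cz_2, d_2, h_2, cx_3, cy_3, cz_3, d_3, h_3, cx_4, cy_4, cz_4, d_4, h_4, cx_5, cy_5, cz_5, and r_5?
cx_1 = 6.5; cy_1 = 1; cz_1 = 17; d_1 = 4; h_1 = 2.5; cx_2 = 13.5; cy_2 = 13.5; cz_2 = 17; d_2 = 6; h_2 = 2.5; cx_3 = 2.5; cy_3 = 8; cz_3 = 3; d_3 = 7; h_3 = 5.5; cx_4 = 9.5; cy_4 = 9.5; cz_4 = 6; d_4 = 5.5; h_4 = 6.5; cx_5 = 6; cy_5 = 6; cz_5 = 6.5; r_5 = 2.5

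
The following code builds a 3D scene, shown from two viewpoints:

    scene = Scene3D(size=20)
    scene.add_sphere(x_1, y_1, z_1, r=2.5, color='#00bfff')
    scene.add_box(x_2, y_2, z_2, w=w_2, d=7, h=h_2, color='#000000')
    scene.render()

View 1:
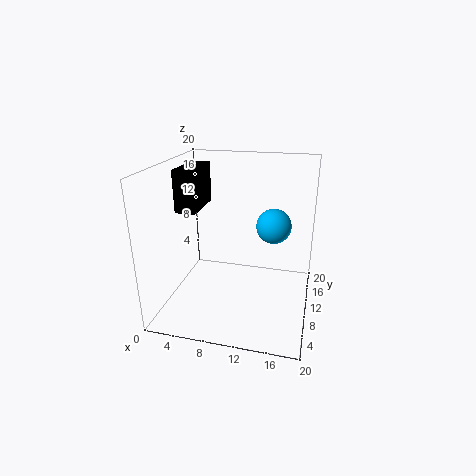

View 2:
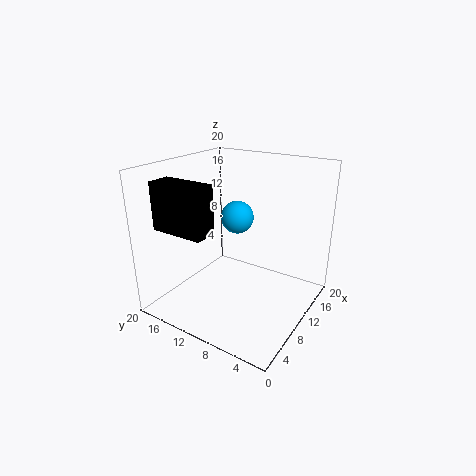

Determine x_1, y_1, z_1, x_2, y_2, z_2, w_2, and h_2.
x_1 = 14.5; y_1 = 13; z_1 = 11; x_2 = 1; y_2 = 9.5; z_2 = 13; w_2 = 3; h_2 = 6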